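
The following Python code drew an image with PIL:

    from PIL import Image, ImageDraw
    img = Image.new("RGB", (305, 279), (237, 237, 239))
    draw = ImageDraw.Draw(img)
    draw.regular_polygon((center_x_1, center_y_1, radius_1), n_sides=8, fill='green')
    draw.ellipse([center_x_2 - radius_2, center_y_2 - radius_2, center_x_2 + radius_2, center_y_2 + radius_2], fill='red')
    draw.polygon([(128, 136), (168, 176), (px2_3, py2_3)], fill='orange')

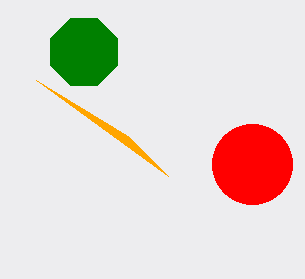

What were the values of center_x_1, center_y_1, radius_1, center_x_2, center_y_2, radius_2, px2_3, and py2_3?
center_x_1 = 84
center_y_1 = 52
radius_1 = 36
center_x_2 = 252
center_y_2 = 164
radius_2 = 40
px2_3 = 36
py2_3 = 80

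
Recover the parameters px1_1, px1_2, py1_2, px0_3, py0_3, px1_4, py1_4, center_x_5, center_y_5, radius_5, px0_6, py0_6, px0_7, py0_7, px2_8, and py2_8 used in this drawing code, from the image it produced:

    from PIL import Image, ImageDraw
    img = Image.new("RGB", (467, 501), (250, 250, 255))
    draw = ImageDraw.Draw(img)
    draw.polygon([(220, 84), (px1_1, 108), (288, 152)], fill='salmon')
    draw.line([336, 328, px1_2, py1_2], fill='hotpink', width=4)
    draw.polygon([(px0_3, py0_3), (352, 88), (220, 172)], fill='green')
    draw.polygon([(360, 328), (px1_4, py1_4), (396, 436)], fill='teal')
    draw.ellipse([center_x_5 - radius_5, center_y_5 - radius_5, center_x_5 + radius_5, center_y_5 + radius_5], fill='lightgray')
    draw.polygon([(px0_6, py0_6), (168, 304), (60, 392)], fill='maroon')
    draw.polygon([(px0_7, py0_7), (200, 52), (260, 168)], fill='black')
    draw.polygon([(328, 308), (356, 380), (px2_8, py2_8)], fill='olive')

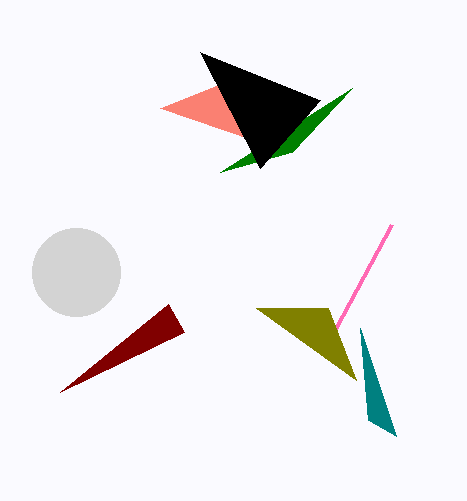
px1_1 = 160
px1_2 = 392
py1_2 = 224
px0_3 = 292
py0_3 = 152
px1_4 = 368
py1_4 = 420
center_x_5 = 76
center_y_5 = 272
radius_5 = 44
px0_6 = 184
py0_6 = 332
px0_7 = 320
py0_7 = 100
px2_8 = 256
py2_8 = 308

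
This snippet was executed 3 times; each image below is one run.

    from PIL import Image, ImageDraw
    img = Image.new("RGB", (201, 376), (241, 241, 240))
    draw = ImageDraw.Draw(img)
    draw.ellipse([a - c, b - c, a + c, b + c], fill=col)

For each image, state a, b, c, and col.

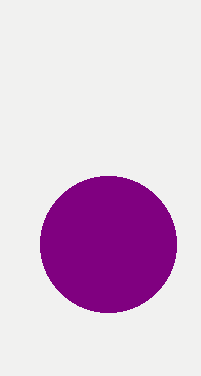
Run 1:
a = 108
b = 244
c = 68
col = 'purple'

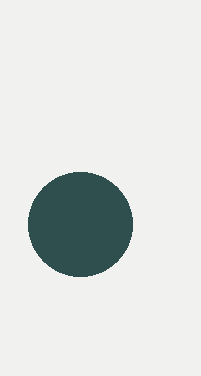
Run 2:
a = 80; b = 224; c = 52; col = 'darkslategray'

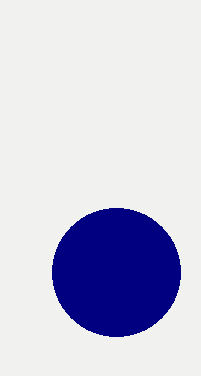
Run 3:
a = 116, b = 272, c = 64, col = 'navy'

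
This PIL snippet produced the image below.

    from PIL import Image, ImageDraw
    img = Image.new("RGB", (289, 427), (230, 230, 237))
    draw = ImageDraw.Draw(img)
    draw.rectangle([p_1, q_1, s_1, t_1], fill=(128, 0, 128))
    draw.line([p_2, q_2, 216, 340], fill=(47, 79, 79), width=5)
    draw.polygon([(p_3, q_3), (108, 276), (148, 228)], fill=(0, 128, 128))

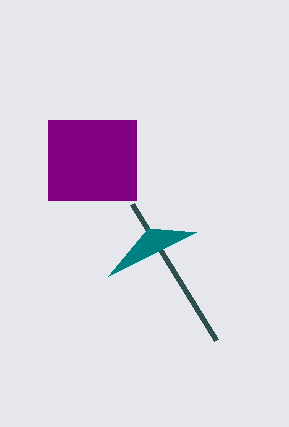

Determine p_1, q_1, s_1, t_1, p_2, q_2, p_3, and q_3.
p_1 = 48; q_1 = 120; s_1 = 136; t_1 = 200; p_2 = 132; q_2 = 204; p_3 = 196; q_3 = 232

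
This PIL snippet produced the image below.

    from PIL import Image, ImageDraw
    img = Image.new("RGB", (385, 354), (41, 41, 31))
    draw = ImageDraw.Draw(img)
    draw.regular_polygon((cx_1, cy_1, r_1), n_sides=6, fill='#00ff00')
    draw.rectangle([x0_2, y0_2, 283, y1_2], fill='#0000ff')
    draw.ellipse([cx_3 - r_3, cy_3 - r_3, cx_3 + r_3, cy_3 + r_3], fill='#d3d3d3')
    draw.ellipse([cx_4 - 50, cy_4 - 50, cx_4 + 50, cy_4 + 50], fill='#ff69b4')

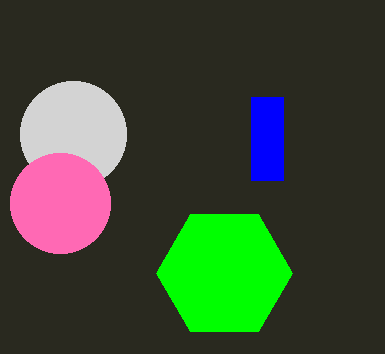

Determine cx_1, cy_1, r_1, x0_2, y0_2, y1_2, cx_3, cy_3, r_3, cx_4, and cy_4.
cx_1 = 224, cy_1 = 273, r_1 = 68, x0_2 = 251, y0_2 = 97, y1_2 = 180, cx_3 = 73, cy_3 = 134, r_3 = 53, cx_4 = 60, cy_4 = 203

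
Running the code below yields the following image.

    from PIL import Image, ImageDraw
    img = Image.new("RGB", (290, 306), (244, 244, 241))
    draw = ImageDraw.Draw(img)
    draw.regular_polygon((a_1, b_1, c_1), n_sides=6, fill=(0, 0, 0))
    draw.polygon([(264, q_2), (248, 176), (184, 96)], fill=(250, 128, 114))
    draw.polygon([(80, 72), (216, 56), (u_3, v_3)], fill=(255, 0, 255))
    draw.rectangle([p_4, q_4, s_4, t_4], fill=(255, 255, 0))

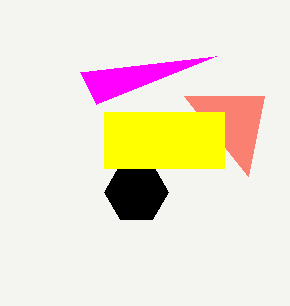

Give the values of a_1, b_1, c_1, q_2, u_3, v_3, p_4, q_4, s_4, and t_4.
a_1 = 136; b_1 = 192; c_1 = 32; q_2 = 96; u_3 = 96; v_3 = 104; p_4 = 104; q_4 = 112; s_4 = 224; t_4 = 168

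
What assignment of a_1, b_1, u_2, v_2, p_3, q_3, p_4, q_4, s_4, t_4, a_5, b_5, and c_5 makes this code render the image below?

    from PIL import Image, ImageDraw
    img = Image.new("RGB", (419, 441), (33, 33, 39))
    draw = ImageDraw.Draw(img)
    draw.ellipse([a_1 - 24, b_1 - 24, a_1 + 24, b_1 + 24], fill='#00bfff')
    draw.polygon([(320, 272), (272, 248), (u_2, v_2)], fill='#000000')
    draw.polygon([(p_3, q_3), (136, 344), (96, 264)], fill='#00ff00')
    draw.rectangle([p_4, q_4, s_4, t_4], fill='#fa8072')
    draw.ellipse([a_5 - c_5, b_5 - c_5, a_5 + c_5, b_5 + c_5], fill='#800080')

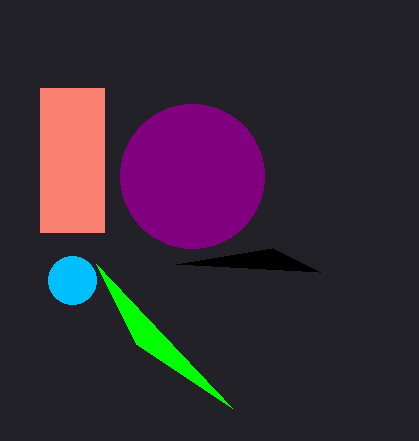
a_1 = 72; b_1 = 280; u_2 = 176; v_2 = 264; p_3 = 232; q_3 = 408; p_4 = 40; q_4 = 88; s_4 = 104; t_4 = 232; a_5 = 192; b_5 = 176; c_5 = 72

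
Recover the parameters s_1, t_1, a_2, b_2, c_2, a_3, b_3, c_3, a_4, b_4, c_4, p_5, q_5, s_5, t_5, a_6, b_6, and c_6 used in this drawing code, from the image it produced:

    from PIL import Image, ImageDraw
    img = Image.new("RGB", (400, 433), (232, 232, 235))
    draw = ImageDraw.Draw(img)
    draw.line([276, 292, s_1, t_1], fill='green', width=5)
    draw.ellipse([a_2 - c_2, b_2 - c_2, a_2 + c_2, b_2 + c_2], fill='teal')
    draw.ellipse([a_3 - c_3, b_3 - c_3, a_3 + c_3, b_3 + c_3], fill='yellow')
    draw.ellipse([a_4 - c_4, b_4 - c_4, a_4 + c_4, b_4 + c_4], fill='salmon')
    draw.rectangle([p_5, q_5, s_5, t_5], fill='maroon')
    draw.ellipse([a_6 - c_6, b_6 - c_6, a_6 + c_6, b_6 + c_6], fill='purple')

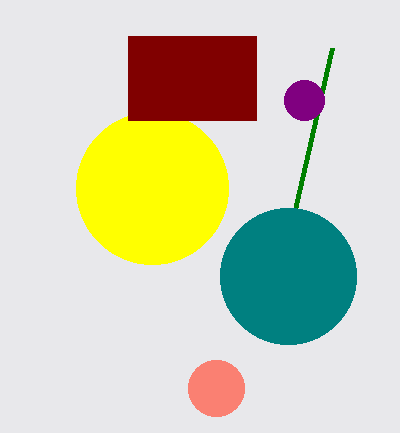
s_1 = 332, t_1 = 48, a_2 = 288, b_2 = 276, c_2 = 68, a_3 = 152, b_3 = 188, c_3 = 76, a_4 = 216, b_4 = 388, c_4 = 28, p_5 = 128, q_5 = 36, s_5 = 256, t_5 = 120, a_6 = 304, b_6 = 100, c_6 = 20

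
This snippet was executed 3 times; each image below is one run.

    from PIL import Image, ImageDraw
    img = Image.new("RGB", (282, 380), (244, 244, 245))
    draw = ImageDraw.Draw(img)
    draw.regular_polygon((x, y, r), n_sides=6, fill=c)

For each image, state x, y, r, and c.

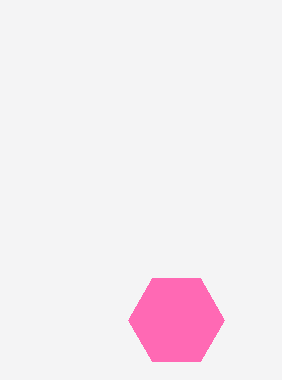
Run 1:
x = 176, y = 320, r = 48, c = 'hotpink'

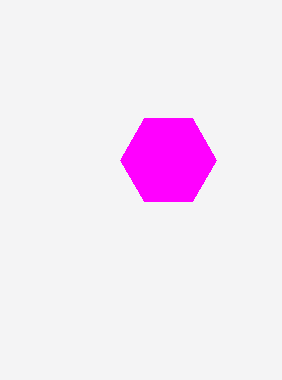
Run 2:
x = 168, y = 160, r = 48, c = 'magenta'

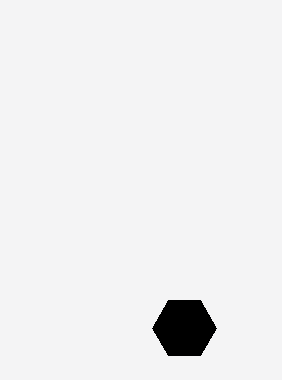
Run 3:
x = 184, y = 328, r = 32, c = 'black'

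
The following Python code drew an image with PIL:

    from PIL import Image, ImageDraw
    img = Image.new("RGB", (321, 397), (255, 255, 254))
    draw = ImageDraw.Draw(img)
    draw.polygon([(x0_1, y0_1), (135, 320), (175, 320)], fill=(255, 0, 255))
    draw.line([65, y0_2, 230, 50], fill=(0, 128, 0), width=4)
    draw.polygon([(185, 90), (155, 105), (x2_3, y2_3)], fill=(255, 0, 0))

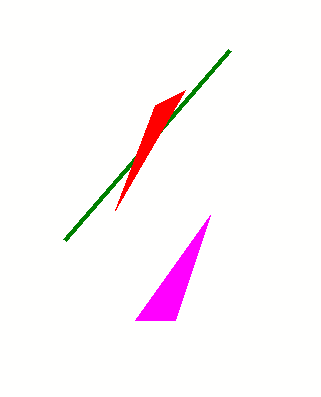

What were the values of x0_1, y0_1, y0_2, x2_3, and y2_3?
x0_1 = 210; y0_1 = 215; y0_2 = 240; x2_3 = 115; y2_3 = 210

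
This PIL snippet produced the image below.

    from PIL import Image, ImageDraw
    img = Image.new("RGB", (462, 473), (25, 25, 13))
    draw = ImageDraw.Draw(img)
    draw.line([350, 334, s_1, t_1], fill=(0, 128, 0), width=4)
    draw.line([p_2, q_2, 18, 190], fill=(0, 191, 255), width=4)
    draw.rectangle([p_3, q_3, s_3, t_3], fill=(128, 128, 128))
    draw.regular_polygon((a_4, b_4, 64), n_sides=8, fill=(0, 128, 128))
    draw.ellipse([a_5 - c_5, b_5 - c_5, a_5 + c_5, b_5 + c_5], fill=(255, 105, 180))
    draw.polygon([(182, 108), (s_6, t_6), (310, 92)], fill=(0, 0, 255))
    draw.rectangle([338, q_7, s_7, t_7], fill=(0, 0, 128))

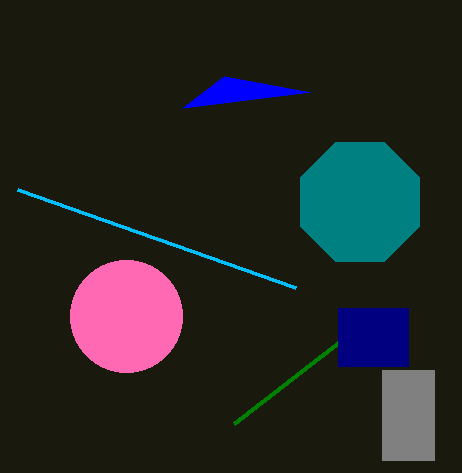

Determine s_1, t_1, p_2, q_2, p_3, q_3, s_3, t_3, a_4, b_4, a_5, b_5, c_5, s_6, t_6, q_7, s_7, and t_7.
s_1 = 234
t_1 = 424
p_2 = 296
q_2 = 288
p_3 = 382
q_3 = 370
s_3 = 434
t_3 = 460
a_4 = 360
b_4 = 202
a_5 = 126
b_5 = 316
c_5 = 56
s_6 = 224
t_6 = 76
q_7 = 308
s_7 = 408
t_7 = 366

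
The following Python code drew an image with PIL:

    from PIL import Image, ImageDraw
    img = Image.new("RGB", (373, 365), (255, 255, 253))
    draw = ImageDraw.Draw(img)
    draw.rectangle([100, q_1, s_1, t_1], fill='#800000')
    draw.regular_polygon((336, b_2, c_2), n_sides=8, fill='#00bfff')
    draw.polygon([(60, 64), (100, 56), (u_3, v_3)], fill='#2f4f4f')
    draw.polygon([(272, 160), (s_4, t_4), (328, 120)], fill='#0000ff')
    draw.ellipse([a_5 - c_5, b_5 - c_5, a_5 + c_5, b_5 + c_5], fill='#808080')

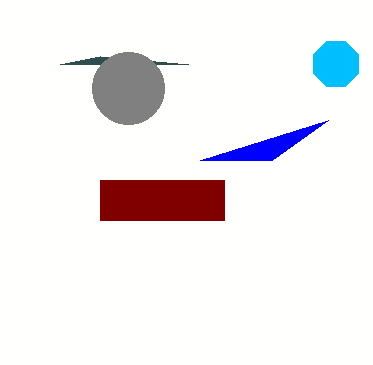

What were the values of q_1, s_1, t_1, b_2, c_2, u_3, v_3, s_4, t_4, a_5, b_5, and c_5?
q_1 = 180
s_1 = 224
t_1 = 220
b_2 = 64
c_2 = 24
u_3 = 188
v_3 = 64
s_4 = 200
t_4 = 160
a_5 = 128
b_5 = 88
c_5 = 36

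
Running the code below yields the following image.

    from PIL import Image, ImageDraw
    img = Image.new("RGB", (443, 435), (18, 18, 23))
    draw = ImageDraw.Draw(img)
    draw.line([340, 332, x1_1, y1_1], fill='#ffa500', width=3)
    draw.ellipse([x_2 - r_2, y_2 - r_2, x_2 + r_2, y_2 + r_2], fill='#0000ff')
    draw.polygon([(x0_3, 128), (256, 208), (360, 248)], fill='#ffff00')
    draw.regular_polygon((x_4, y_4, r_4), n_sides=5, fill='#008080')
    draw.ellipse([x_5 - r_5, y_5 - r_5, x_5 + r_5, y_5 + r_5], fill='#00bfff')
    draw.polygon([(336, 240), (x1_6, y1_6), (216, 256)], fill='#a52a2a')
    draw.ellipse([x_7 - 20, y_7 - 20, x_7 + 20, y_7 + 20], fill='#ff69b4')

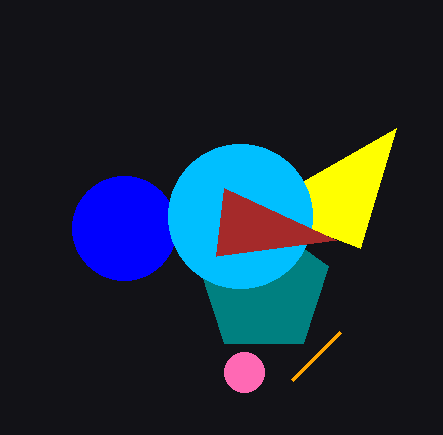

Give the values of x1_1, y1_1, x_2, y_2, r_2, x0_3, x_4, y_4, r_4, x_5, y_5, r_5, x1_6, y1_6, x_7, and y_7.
x1_1 = 292; y1_1 = 380; x_2 = 124; y_2 = 228; r_2 = 52; x0_3 = 396; x_4 = 264; y_4 = 288; r_4 = 68; x_5 = 240; y_5 = 216; r_5 = 72; x1_6 = 224; y1_6 = 188; x_7 = 244; y_7 = 372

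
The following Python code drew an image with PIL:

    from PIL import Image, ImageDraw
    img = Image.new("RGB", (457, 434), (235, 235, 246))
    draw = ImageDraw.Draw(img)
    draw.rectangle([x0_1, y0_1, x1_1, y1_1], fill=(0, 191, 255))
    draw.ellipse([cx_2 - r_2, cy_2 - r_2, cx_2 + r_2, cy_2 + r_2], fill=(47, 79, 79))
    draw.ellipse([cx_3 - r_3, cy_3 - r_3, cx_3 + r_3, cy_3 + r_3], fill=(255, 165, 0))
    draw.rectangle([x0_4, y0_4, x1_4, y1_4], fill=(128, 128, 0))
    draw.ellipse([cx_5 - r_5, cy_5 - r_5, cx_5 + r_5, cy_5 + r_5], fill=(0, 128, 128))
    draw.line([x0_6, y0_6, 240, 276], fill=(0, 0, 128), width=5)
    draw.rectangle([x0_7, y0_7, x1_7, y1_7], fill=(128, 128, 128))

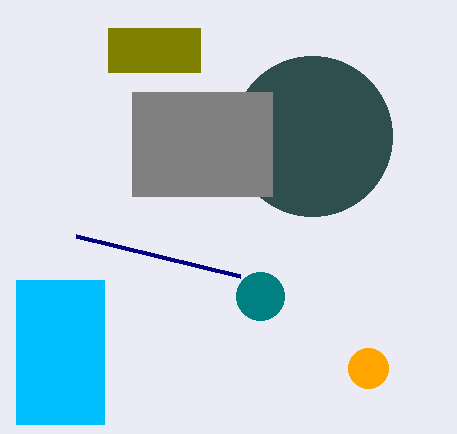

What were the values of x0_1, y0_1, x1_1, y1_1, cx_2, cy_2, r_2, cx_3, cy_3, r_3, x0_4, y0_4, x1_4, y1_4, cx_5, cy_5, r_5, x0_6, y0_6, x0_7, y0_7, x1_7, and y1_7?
x0_1 = 16
y0_1 = 280
x1_1 = 104
y1_1 = 424
cx_2 = 312
cy_2 = 136
r_2 = 80
cx_3 = 368
cy_3 = 368
r_3 = 20
x0_4 = 108
y0_4 = 28
x1_4 = 200
y1_4 = 72
cx_5 = 260
cy_5 = 296
r_5 = 24
x0_6 = 76
y0_6 = 236
x0_7 = 132
y0_7 = 92
x1_7 = 272
y1_7 = 196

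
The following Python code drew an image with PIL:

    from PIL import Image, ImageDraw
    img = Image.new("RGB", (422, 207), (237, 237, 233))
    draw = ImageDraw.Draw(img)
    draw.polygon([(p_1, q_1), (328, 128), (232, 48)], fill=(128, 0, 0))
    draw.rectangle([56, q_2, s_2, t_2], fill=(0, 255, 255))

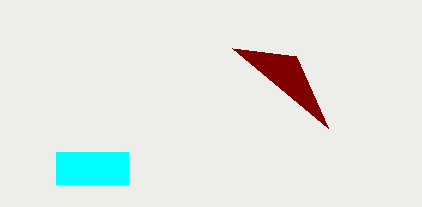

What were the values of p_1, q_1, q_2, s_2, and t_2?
p_1 = 296
q_1 = 56
q_2 = 152
s_2 = 128
t_2 = 184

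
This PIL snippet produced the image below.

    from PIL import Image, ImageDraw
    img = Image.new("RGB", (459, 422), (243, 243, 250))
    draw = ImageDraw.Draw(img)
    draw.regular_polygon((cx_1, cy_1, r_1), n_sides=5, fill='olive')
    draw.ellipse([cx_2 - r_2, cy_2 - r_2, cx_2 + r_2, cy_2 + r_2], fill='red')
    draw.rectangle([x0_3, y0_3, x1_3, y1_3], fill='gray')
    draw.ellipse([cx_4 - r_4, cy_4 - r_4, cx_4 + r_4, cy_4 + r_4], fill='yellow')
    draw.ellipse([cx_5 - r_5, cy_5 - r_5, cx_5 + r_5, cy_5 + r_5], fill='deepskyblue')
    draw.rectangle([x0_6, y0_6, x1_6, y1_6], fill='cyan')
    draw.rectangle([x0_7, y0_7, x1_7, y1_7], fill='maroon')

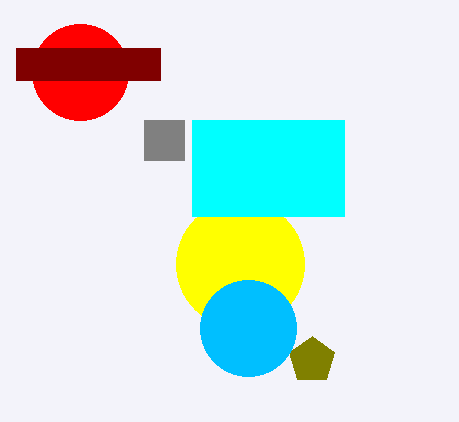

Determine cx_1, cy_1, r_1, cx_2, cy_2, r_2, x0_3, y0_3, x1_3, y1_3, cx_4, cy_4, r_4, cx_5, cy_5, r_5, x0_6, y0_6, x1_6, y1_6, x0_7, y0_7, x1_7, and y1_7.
cx_1 = 312, cy_1 = 360, r_1 = 24, cx_2 = 80, cy_2 = 72, r_2 = 48, x0_3 = 144, y0_3 = 120, x1_3 = 184, y1_3 = 160, cx_4 = 240, cy_4 = 264, r_4 = 64, cx_5 = 248, cy_5 = 328, r_5 = 48, x0_6 = 192, y0_6 = 120, x1_6 = 344, y1_6 = 216, x0_7 = 16, y0_7 = 48, x1_7 = 160, y1_7 = 80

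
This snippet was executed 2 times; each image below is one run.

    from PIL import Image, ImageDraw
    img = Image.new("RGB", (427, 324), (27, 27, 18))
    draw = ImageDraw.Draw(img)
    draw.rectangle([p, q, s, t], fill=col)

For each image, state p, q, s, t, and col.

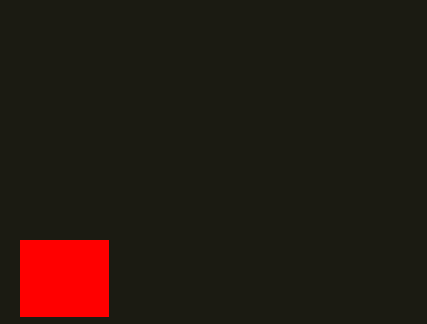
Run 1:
p = 20
q = 240
s = 108
t = 316
col = 'red'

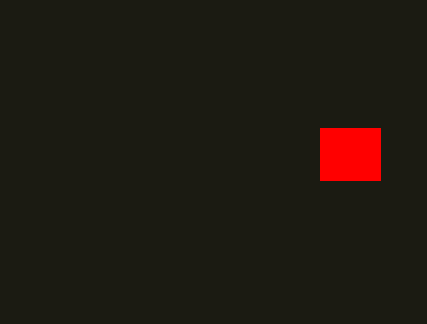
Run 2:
p = 320
q = 128
s = 380
t = 180
col = 'red'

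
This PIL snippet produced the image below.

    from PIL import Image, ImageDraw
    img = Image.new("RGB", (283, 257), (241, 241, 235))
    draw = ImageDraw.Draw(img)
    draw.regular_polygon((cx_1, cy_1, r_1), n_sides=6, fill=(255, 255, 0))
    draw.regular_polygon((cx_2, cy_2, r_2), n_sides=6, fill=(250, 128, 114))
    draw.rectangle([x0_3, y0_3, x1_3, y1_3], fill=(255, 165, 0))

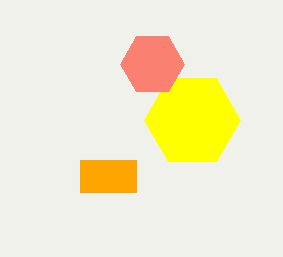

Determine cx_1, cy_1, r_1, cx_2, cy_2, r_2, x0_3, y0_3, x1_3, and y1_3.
cx_1 = 192; cy_1 = 120; r_1 = 48; cx_2 = 152; cy_2 = 64; r_2 = 32; x0_3 = 80; y0_3 = 160; x1_3 = 136; y1_3 = 192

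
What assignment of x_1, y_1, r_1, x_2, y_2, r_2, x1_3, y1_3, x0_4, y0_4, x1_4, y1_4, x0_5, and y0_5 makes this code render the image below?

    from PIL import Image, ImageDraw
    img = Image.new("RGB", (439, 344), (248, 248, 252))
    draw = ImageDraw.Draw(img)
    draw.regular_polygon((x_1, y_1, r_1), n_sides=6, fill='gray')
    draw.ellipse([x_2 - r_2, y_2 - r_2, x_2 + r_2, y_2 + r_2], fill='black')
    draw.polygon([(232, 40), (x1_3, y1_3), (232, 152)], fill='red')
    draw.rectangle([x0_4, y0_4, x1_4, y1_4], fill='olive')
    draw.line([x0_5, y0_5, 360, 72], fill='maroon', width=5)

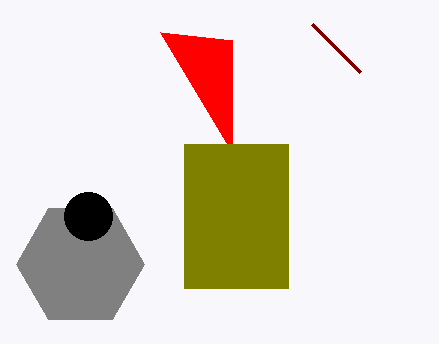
x_1 = 80; y_1 = 264; r_1 = 64; x_2 = 88; y_2 = 216; r_2 = 24; x1_3 = 160; y1_3 = 32; x0_4 = 184; y0_4 = 144; x1_4 = 288; y1_4 = 288; x0_5 = 312; y0_5 = 24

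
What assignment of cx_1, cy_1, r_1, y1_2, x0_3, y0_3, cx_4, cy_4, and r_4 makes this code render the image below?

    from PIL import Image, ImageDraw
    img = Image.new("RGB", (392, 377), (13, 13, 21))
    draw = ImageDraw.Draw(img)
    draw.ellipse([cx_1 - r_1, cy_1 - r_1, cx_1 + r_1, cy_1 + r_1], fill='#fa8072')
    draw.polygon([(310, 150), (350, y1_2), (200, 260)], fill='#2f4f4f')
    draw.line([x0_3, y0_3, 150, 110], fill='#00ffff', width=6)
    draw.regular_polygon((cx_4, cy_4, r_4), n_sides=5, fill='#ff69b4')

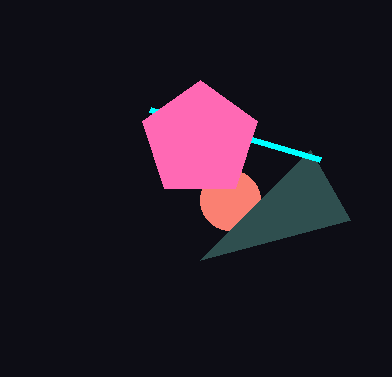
cx_1 = 230; cy_1 = 200; r_1 = 30; y1_2 = 220; x0_3 = 320; y0_3 = 160; cx_4 = 200; cy_4 = 140; r_4 = 60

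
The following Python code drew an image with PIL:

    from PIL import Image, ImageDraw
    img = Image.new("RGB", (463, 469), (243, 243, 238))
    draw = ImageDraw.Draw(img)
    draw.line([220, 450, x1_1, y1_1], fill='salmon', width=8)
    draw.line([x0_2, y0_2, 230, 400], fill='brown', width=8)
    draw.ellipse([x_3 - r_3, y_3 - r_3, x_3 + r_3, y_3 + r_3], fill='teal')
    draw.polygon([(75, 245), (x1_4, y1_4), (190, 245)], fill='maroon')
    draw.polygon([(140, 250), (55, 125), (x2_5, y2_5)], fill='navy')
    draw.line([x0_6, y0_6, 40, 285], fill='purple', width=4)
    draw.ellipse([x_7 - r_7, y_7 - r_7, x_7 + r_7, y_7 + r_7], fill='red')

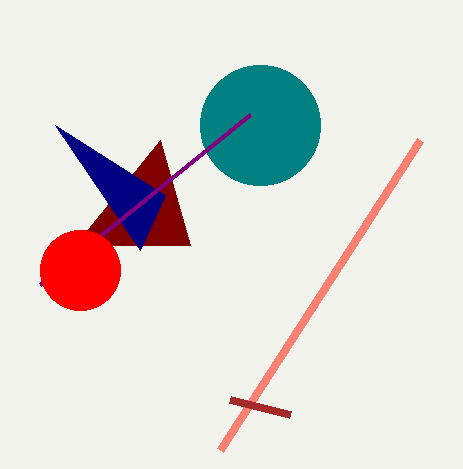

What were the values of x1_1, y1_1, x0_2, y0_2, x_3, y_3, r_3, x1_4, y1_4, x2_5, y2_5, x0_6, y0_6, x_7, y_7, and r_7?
x1_1 = 420
y1_1 = 140
x0_2 = 290
y0_2 = 415
x_3 = 260
y_3 = 125
r_3 = 60
x1_4 = 160
y1_4 = 140
x2_5 = 165
y2_5 = 195
x0_6 = 250
y0_6 = 115
x_7 = 80
y_7 = 270
r_7 = 40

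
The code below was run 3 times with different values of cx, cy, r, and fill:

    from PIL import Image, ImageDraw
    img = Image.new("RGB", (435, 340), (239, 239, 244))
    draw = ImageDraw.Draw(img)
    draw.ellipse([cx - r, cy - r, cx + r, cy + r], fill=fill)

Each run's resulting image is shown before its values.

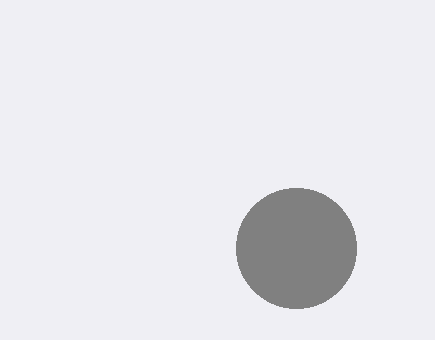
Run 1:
cx = 296; cy = 248; r = 60; fill = 'gray'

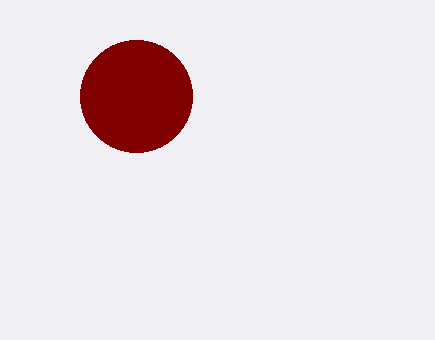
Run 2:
cx = 136, cy = 96, r = 56, fill = 'maroon'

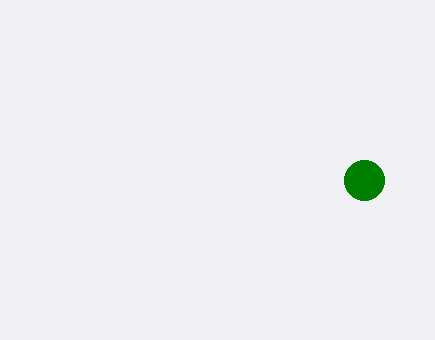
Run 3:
cx = 364, cy = 180, r = 20, fill = 'green'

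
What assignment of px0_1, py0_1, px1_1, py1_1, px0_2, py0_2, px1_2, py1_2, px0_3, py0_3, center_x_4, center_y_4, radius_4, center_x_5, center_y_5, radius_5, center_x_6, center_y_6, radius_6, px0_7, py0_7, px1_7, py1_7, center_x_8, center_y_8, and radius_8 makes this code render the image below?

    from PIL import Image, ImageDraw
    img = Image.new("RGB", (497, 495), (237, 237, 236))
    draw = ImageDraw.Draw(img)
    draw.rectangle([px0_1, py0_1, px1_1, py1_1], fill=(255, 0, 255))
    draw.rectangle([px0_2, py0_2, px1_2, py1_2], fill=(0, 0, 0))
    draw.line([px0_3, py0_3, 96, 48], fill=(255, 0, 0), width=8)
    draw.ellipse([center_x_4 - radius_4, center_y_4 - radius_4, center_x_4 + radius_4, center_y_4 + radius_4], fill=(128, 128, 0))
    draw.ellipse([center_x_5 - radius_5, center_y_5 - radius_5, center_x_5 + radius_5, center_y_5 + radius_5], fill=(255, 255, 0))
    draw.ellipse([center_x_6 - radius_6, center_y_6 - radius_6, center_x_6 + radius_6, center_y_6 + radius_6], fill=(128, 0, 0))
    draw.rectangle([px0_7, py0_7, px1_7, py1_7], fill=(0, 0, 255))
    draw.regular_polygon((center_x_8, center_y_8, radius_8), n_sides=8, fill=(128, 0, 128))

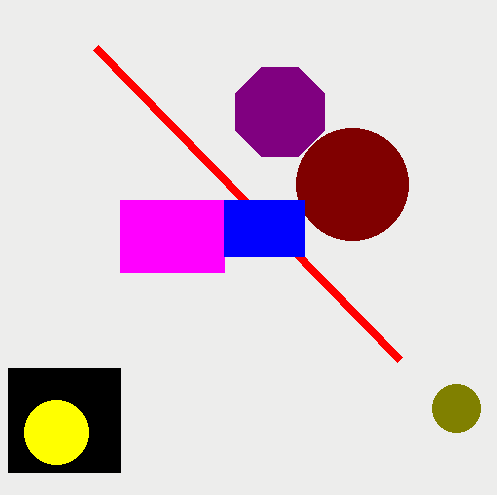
px0_1 = 120
py0_1 = 200
px1_1 = 224
py1_1 = 272
px0_2 = 8
py0_2 = 368
px1_2 = 120
py1_2 = 472
px0_3 = 400
py0_3 = 360
center_x_4 = 456
center_y_4 = 408
radius_4 = 24
center_x_5 = 56
center_y_5 = 432
radius_5 = 32
center_x_6 = 352
center_y_6 = 184
radius_6 = 56
px0_7 = 224
py0_7 = 200
px1_7 = 304
py1_7 = 256
center_x_8 = 280
center_y_8 = 112
radius_8 = 48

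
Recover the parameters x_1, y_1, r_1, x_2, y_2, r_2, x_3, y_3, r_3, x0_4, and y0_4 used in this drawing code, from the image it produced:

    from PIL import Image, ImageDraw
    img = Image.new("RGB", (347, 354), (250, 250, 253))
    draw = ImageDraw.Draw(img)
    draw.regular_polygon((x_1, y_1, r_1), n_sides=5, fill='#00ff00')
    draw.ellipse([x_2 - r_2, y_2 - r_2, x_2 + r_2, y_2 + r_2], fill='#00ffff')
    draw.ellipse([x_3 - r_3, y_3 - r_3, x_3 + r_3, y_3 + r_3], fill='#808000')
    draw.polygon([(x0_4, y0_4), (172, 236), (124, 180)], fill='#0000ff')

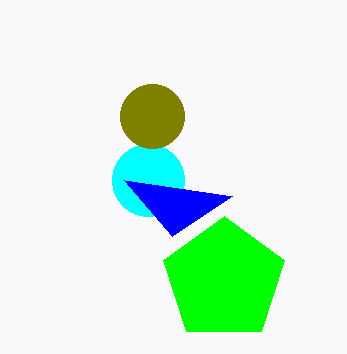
x_1 = 224; y_1 = 280; r_1 = 64; x_2 = 148; y_2 = 180; r_2 = 36; x_3 = 152; y_3 = 116; r_3 = 32; x0_4 = 232; y0_4 = 196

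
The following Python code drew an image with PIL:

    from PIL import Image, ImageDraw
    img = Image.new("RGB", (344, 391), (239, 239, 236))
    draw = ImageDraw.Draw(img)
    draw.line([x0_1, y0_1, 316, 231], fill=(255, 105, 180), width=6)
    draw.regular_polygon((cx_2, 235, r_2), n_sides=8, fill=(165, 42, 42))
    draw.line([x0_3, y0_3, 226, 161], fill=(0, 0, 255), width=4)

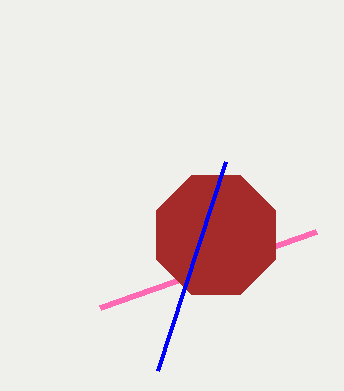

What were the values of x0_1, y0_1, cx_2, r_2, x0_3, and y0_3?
x0_1 = 100, y0_1 = 307, cx_2 = 216, r_2 = 64, x0_3 = 158, y0_3 = 370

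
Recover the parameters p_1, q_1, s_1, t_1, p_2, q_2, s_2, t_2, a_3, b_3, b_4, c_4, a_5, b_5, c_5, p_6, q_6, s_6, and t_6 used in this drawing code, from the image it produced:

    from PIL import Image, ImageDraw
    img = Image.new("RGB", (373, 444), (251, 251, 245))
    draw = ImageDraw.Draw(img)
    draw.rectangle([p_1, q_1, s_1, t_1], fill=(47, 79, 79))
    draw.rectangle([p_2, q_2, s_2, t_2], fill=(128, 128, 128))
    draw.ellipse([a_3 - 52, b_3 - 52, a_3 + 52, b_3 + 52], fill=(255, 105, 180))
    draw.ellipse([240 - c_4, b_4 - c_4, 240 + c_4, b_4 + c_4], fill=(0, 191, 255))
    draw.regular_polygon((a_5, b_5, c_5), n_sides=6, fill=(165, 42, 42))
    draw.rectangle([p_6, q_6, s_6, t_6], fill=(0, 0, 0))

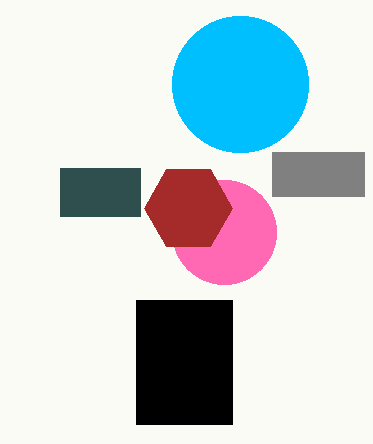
p_1 = 60, q_1 = 168, s_1 = 140, t_1 = 216, p_2 = 272, q_2 = 152, s_2 = 364, t_2 = 196, a_3 = 224, b_3 = 232, b_4 = 84, c_4 = 68, a_5 = 188, b_5 = 208, c_5 = 44, p_6 = 136, q_6 = 300, s_6 = 232, t_6 = 424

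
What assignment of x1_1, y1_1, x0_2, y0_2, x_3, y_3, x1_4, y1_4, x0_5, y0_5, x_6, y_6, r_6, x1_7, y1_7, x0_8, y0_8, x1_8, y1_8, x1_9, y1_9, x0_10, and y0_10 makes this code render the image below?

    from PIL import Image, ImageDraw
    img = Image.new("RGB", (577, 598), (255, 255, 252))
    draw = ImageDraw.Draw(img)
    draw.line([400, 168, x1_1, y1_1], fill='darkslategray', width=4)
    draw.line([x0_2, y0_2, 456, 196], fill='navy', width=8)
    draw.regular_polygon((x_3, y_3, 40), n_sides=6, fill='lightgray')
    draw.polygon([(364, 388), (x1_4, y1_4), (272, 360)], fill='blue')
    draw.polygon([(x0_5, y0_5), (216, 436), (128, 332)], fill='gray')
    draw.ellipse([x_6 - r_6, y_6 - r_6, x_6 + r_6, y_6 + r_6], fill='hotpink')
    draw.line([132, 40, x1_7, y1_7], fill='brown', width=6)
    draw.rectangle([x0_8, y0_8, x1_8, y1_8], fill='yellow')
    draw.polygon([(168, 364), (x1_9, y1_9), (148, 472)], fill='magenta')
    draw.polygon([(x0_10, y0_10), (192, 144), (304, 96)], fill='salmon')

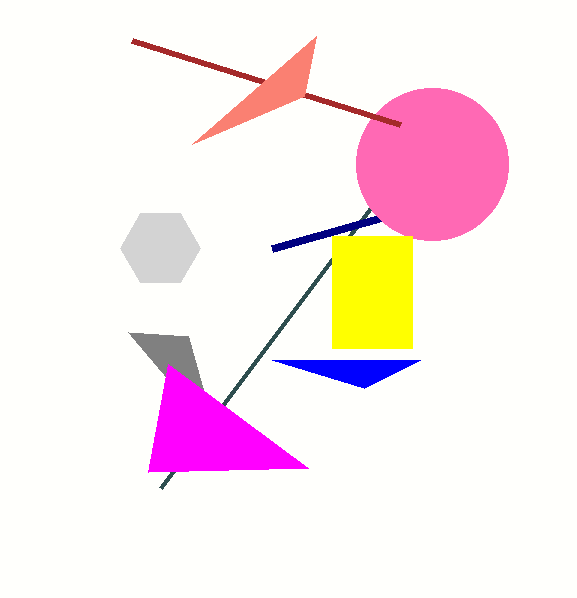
x1_1 = 160, y1_1 = 488, x0_2 = 272, y0_2 = 248, x_3 = 160, y_3 = 248, x1_4 = 420, y1_4 = 360, x0_5 = 188, y0_5 = 336, x_6 = 432, y_6 = 164, r_6 = 76, x1_7 = 400, y1_7 = 124, x0_8 = 332, y0_8 = 236, x1_8 = 412, y1_8 = 348, x1_9 = 308, y1_9 = 468, x0_10 = 316, y0_10 = 36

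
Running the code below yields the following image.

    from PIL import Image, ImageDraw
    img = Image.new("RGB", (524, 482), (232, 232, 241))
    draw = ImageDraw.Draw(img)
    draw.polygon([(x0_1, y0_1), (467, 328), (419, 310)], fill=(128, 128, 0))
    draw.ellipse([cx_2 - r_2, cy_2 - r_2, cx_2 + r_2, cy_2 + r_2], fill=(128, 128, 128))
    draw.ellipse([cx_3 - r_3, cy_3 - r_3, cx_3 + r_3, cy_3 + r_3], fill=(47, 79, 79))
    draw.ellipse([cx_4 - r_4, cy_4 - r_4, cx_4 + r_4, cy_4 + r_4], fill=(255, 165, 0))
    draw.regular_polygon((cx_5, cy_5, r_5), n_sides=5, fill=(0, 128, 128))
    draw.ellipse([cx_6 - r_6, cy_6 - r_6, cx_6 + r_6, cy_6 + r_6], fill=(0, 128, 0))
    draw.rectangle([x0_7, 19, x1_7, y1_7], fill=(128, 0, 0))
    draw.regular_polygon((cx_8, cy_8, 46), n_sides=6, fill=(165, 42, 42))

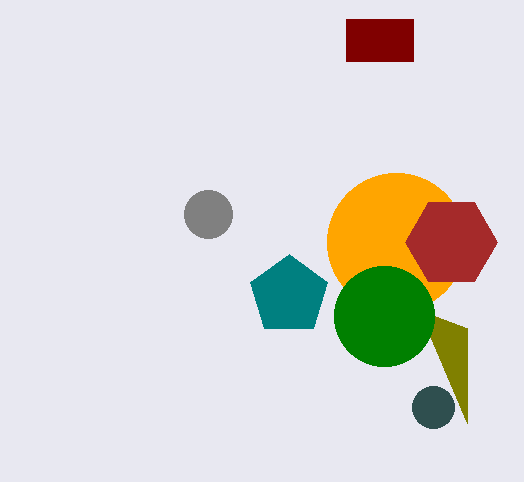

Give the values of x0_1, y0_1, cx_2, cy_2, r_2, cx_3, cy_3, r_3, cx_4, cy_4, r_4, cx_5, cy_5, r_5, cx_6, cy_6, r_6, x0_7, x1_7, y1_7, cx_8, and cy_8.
x0_1 = 467; y0_1 = 423; cx_2 = 208; cy_2 = 214; r_2 = 24; cx_3 = 433; cy_3 = 407; r_3 = 21; cx_4 = 396; cy_4 = 242; r_4 = 69; cx_5 = 289; cy_5 = 295; r_5 = 41; cx_6 = 384; cy_6 = 316; r_6 = 50; x0_7 = 346; x1_7 = 413; y1_7 = 61; cx_8 = 451; cy_8 = 242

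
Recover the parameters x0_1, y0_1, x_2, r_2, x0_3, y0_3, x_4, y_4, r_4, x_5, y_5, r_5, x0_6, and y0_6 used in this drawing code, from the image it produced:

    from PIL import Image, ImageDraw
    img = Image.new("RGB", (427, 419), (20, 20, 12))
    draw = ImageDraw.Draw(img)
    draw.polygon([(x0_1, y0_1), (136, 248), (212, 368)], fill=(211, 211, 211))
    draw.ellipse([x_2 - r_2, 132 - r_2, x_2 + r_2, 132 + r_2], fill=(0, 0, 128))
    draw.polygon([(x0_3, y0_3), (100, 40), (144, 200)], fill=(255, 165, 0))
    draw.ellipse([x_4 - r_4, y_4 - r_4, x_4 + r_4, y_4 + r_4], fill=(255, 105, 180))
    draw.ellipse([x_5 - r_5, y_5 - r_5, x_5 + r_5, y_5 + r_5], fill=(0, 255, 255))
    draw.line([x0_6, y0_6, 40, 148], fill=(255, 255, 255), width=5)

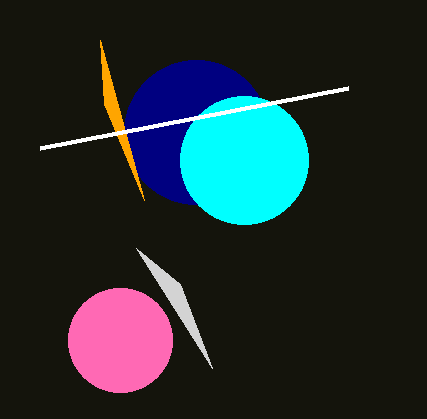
x0_1 = 180, y0_1 = 284, x_2 = 196, r_2 = 72, x0_3 = 104, y0_3 = 104, x_4 = 120, y_4 = 340, r_4 = 52, x_5 = 244, y_5 = 160, r_5 = 64, x0_6 = 348, y0_6 = 88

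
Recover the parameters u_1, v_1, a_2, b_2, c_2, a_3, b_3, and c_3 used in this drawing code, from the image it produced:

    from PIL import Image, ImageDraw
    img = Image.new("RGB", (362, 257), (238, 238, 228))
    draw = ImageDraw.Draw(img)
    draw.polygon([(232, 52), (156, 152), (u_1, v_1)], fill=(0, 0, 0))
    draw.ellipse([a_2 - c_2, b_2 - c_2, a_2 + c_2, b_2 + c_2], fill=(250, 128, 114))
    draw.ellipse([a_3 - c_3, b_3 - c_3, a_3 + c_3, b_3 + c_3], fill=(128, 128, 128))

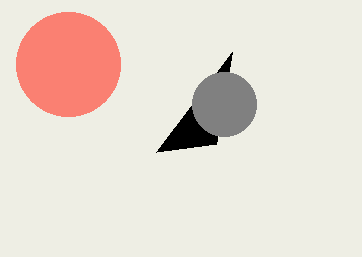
u_1 = 216
v_1 = 144
a_2 = 68
b_2 = 64
c_2 = 52
a_3 = 224
b_3 = 104
c_3 = 32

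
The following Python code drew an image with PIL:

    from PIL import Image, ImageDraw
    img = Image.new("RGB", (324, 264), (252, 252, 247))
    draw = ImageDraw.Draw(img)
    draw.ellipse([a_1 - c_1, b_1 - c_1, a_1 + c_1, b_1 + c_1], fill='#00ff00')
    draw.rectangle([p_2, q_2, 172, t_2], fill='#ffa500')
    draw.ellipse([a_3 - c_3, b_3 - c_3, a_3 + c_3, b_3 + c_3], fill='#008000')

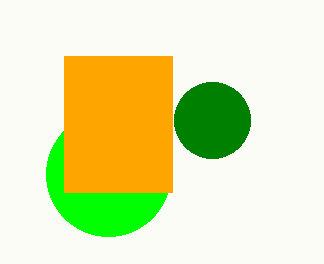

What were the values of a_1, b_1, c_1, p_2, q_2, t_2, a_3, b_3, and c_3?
a_1 = 108, b_1 = 174, c_1 = 62, p_2 = 64, q_2 = 56, t_2 = 192, a_3 = 212, b_3 = 120, c_3 = 38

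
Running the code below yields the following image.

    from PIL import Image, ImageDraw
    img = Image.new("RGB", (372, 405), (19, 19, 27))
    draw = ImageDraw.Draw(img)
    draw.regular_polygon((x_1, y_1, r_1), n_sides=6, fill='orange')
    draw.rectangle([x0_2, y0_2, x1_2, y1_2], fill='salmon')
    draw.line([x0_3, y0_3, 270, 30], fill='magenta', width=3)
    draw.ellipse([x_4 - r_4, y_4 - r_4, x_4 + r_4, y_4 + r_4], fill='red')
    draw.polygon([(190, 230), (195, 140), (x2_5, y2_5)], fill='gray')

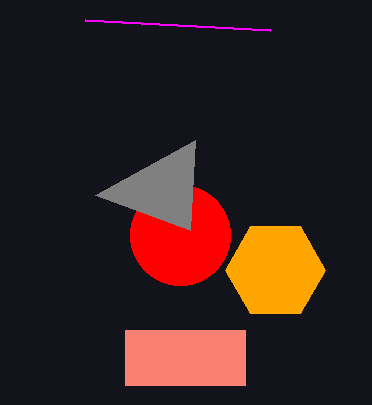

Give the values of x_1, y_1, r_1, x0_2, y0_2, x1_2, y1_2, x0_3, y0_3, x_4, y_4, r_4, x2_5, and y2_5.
x_1 = 275
y_1 = 270
r_1 = 50
x0_2 = 125
y0_2 = 330
x1_2 = 245
y1_2 = 385
x0_3 = 85
y0_3 = 20
x_4 = 180
y_4 = 235
r_4 = 50
x2_5 = 95
y2_5 = 195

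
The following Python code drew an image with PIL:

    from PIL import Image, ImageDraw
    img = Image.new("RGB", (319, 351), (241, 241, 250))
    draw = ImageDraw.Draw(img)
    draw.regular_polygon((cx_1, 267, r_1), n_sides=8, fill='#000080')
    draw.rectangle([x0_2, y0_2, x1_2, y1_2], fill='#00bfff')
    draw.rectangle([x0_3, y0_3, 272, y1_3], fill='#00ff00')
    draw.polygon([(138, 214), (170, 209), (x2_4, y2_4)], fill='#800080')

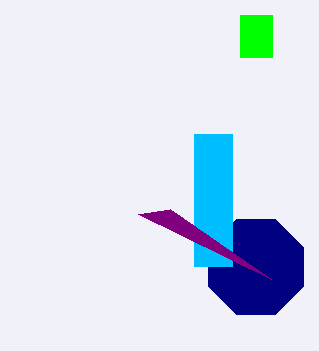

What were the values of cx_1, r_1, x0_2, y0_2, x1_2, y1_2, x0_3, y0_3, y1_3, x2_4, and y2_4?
cx_1 = 256; r_1 = 51; x0_2 = 194; y0_2 = 134; x1_2 = 232; y1_2 = 266; x0_3 = 240; y0_3 = 15; y1_3 = 57; x2_4 = 271; y2_4 = 279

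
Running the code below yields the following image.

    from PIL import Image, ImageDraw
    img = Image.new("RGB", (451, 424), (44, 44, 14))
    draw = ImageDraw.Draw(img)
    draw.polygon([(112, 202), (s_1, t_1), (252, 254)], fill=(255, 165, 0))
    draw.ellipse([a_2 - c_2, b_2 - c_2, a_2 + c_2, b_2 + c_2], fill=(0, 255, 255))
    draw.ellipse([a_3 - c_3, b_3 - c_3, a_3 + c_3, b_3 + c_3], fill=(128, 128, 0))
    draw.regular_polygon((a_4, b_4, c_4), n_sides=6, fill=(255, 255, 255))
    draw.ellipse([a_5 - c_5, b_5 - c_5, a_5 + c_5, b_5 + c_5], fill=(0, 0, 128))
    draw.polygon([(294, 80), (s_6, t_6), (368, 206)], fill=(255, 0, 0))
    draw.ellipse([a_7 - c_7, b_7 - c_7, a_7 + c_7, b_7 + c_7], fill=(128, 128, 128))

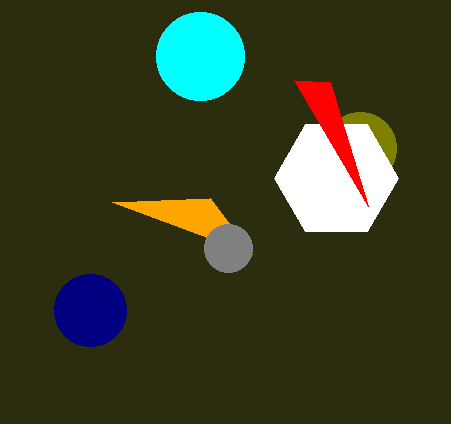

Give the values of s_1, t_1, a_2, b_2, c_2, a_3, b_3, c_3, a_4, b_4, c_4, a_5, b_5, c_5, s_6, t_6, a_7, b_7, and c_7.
s_1 = 210; t_1 = 198; a_2 = 200; b_2 = 56; c_2 = 44; a_3 = 360; b_3 = 148; c_3 = 36; a_4 = 336; b_4 = 178; c_4 = 62; a_5 = 90; b_5 = 310; c_5 = 36; s_6 = 330; t_6 = 82; a_7 = 228; b_7 = 248; c_7 = 24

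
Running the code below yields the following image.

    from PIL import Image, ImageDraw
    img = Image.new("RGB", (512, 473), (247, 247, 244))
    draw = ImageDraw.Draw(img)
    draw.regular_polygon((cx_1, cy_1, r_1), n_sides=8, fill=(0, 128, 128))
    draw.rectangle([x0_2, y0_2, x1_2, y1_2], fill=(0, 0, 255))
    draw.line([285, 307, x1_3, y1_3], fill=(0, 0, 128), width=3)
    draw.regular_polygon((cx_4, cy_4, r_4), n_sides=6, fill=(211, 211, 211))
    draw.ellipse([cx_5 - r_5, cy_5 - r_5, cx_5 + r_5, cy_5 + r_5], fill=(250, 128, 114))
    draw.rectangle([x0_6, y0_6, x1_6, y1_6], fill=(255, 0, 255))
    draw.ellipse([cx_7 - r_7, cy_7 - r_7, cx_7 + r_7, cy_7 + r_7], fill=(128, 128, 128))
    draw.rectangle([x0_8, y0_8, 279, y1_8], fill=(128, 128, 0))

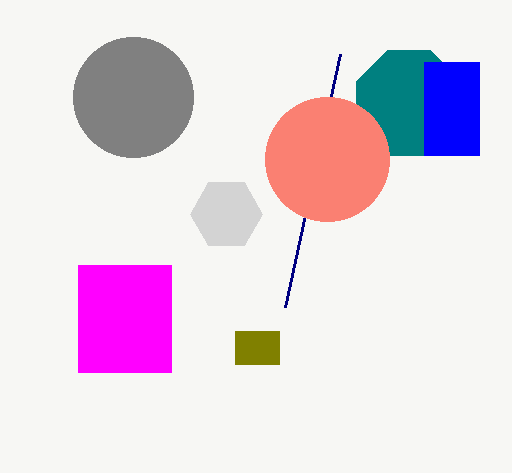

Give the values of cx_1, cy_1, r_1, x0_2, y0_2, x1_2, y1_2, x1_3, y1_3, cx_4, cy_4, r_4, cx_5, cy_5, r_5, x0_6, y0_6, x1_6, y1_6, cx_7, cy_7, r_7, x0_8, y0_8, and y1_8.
cx_1 = 409; cy_1 = 103; r_1 = 57; x0_2 = 424; y0_2 = 62; x1_2 = 479; y1_2 = 155; x1_3 = 340; y1_3 = 54; cx_4 = 226; cy_4 = 214; r_4 = 36; cx_5 = 327; cy_5 = 159; r_5 = 62; x0_6 = 78; y0_6 = 265; x1_6 = 171; y1_6 = 372; cx_7 = 133; cy_7 = 97; r_7 = 60; x0_8 = 235; y0_8 = 331; y1_8 = 364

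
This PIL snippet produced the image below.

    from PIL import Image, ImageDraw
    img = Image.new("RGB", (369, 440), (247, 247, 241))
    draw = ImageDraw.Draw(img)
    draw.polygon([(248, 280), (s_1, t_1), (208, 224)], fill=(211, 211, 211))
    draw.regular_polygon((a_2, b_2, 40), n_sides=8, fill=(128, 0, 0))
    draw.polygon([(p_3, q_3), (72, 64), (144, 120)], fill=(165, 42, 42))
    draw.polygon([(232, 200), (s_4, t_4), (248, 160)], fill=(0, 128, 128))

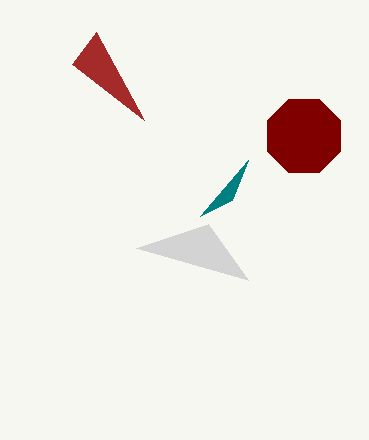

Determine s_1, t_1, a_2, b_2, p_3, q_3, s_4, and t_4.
s_1 = 136; t_1 = 248; a_2 = 304; b_2 = 136; p_3 = 96; q_3 = 32; s_4 = 200; t_4 = 216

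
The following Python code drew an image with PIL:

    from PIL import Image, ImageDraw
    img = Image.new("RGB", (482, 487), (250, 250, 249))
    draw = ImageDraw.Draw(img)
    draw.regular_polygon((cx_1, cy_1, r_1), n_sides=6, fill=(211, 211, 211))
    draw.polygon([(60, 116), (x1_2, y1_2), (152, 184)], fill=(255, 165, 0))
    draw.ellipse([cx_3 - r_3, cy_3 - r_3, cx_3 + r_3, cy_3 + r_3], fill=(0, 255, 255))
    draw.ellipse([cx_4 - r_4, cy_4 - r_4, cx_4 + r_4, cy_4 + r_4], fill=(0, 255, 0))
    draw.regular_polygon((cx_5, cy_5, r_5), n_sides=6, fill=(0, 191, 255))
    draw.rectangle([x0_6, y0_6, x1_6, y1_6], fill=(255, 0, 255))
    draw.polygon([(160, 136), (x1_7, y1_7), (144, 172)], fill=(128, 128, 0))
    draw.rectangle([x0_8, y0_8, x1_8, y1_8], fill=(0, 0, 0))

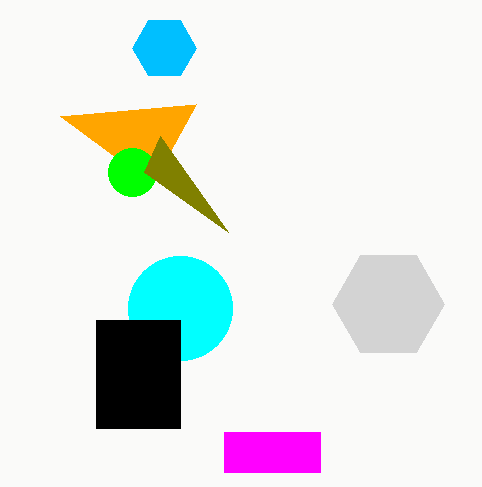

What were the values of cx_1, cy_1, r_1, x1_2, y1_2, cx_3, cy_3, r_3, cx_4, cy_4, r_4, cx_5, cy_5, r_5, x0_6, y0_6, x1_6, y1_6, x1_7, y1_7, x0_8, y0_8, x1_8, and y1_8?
cx_1 = 388; cy_1 = 304; r_1 = 56; x1_2 = 196; y1_2 = 104; cx_3 = 180; cy_3 = 308; r_3 = 52; cx_4 = 132; cy_4 = 172; r_4 = 24; cx_5 = 164; cy_5 = 48; r_5 = 32; x0_6 = 224; y0_6 = 432; x1_6 = 320; y1_6 = 472; x1_7 = 228; y1_7 = 232; x0_8 = 96; y0_8 = 320; x1_8 = 180; y1_8 = 428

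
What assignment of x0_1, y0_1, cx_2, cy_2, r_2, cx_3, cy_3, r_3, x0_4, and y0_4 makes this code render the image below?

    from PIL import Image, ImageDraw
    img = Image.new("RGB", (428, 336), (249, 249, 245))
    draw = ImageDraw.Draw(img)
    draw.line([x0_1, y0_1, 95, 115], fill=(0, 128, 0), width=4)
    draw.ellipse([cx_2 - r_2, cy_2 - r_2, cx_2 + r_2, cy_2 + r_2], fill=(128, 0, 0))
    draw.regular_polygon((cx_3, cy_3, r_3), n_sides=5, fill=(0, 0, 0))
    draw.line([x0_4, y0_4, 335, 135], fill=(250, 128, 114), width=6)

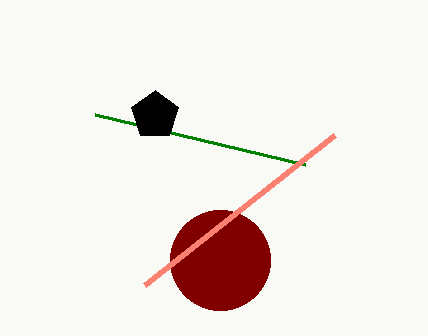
x0_1 = 305
y0_1 = 165
cx_2 = 220
cy_2 = 260
r_2 = 50
cx_3 = 155
cy_3 = 115
r_3 = 25
x0_4 = 145
y0_4 = 285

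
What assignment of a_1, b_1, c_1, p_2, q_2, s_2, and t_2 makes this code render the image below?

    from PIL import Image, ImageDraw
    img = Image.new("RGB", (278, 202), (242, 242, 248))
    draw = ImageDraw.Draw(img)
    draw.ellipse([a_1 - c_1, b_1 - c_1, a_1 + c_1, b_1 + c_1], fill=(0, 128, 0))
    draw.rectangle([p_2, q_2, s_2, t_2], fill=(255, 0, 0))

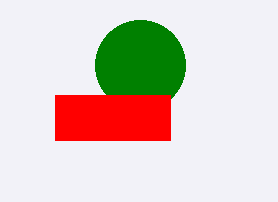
a_1 = 140, b_1 = 65, c_1 = 45, p_2 = 55, q_2 = 95, s_2 = 170, t_2 = 140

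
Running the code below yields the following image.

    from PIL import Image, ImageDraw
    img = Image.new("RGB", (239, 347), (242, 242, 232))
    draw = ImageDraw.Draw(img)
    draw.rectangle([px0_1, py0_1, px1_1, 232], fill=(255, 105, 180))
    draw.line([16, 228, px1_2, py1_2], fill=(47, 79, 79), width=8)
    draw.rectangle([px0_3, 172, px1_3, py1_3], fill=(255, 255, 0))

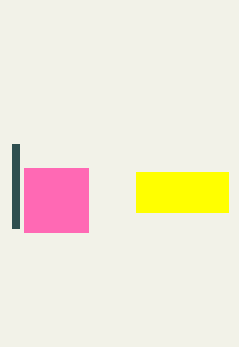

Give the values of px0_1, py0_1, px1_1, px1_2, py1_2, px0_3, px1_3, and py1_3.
px0_1 = 24; py0_1 = 168; px1_1 = 88; px1_2 = 16; py1_2 = 144; px0_3 = 136; px1_3 = 228; py1_3 = 212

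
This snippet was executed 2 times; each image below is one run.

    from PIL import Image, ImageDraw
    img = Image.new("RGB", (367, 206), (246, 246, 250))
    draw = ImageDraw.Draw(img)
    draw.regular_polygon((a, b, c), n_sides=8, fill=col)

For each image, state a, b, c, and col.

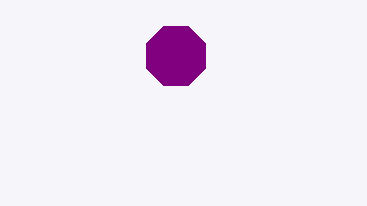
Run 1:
a = 176, b = 56, c = 32, col = 'purple'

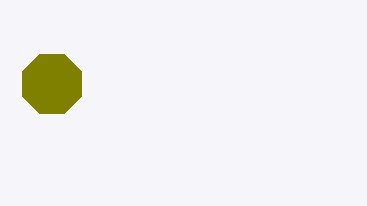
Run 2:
a = 52, b = 84, c = 32, col = 'olive'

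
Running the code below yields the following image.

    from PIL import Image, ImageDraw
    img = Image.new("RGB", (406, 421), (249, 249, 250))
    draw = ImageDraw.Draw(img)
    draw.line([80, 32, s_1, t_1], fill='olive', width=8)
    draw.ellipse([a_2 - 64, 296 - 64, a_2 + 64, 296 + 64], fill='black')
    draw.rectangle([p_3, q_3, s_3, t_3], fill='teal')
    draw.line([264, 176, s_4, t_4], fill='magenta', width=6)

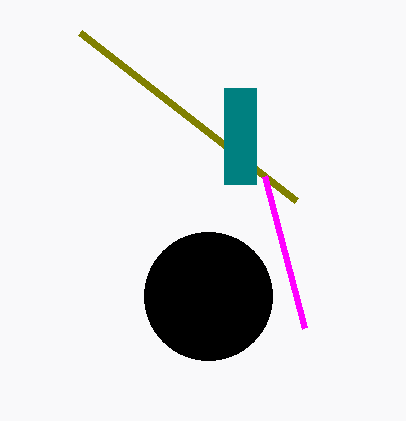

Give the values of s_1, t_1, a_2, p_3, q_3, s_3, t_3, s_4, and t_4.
s_1 = 296
t_1 = 200
a_2 = 208
p_3 = 224
q_3 = 88
s_3 = 256
t_3 = 184
s_4 = 304
t_4 = 328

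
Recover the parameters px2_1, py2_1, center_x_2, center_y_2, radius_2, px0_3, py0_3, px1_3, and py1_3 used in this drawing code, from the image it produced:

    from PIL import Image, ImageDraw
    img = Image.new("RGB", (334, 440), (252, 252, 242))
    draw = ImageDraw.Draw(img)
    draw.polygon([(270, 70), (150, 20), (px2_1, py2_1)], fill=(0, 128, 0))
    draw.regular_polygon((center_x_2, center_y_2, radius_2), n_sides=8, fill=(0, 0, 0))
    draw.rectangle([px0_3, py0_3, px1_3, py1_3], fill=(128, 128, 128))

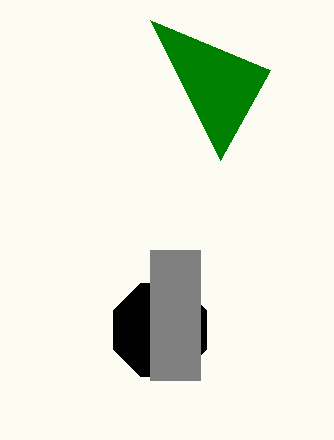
px2_1 = 220; py2_1 = 160; center_x_2 = 160; center_y_2 = 330; radius_2 = 50; px0_3 = 150; py0_3 = 250; px1_3 = 200; py1_3 = 380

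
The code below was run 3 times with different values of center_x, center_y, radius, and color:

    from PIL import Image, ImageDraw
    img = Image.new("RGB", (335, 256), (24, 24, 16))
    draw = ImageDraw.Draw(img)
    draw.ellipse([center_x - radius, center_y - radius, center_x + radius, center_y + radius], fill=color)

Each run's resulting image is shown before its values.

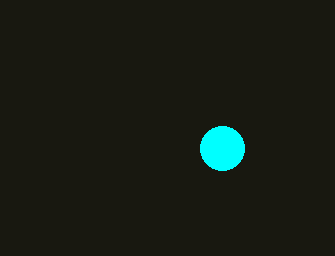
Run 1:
center_x = 222; center_y = 148; radius = 22; color = 'cyan'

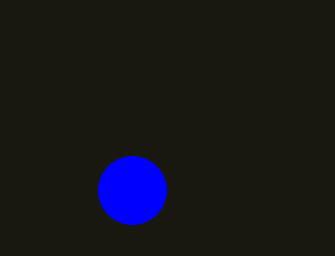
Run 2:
center_x = 132
center_y = 190
radius = 34
color = 'blue'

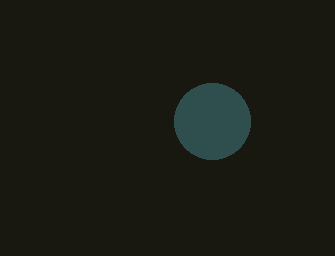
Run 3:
center_x = 212
center_y = 121
radius = 38
color = 'darkslategray'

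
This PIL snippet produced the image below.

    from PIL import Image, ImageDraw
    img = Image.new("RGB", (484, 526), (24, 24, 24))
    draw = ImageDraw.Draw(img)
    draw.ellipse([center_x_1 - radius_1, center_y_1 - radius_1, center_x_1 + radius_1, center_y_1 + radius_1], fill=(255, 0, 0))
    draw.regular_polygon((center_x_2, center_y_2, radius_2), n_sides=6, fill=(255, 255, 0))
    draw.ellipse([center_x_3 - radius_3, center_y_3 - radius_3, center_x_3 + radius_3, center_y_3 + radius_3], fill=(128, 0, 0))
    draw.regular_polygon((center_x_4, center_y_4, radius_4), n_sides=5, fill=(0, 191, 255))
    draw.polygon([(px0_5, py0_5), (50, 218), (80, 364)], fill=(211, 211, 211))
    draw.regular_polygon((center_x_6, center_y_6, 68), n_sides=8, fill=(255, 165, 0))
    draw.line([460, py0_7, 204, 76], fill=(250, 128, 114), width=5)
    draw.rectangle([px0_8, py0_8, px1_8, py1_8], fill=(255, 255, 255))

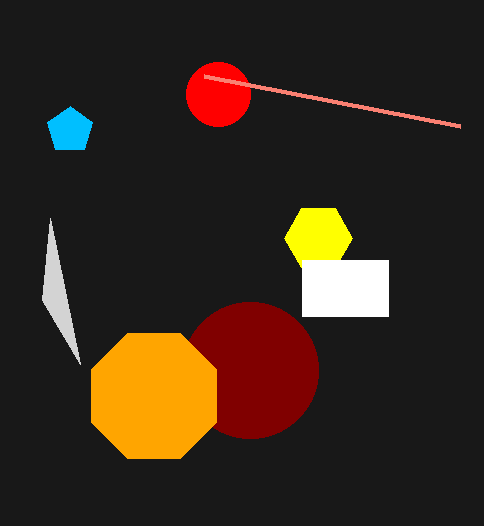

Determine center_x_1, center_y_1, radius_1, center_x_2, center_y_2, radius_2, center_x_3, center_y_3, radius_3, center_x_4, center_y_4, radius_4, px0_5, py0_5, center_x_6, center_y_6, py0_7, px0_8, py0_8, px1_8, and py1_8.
center_x_1 = 218, center_y_1 = 94, radius_1 = 32, center_x_2 = 318, center_y_2 = 238, radius_2 = 34, center_x_3 = 250, center_y_3 = 370, radius_3 = 68, center_x_4 = 70, center_y_4 = 130, radius_4 = 24, px0_5 = 42, py0_5 = 300, center_x_6 = 154, center_y_6 = 396, py0_7 = 126, px0_8 = 302, py0_8 = 260, px1_8 = 388, py1_8 = 316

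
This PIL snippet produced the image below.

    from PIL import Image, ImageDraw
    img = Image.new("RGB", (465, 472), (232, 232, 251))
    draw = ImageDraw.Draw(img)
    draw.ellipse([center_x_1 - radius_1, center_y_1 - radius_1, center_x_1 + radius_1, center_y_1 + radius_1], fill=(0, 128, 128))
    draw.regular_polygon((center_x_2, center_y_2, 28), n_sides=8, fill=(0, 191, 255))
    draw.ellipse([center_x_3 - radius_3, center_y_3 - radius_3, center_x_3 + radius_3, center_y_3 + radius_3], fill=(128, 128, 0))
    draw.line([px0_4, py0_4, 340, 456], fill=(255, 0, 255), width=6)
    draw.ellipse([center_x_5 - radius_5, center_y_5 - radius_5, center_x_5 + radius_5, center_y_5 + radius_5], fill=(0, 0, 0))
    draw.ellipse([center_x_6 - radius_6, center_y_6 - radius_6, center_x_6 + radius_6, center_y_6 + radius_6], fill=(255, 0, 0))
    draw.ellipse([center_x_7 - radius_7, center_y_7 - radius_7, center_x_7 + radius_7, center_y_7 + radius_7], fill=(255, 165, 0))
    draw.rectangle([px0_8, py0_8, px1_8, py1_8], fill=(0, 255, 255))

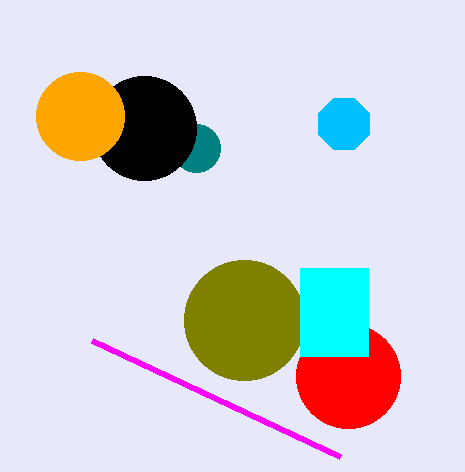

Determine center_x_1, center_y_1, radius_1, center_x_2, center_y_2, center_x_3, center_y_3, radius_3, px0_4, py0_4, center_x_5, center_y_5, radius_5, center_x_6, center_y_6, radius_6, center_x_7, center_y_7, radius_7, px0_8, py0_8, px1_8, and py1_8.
center_x_1 = 196, center_y_1 = 148, radius_1 = 24, center_x_2 = 344, center_y_2 = 124, center_x_3 = 244, center_y_3 = 320, radius_3 = 60, px0_4 = 92, py0_4 = 340, center_x_5 = 144, center_y_5 = 128, radius_5 = 52, center_x_6 = 348, center_y_6 = 376, radius_6 = 52, center_x_7 = 80, center_y_7 = 116, radius_7 = 44, px0_8 = 300, py0_8 = 268, px1_8 = 368, py1_8 = 356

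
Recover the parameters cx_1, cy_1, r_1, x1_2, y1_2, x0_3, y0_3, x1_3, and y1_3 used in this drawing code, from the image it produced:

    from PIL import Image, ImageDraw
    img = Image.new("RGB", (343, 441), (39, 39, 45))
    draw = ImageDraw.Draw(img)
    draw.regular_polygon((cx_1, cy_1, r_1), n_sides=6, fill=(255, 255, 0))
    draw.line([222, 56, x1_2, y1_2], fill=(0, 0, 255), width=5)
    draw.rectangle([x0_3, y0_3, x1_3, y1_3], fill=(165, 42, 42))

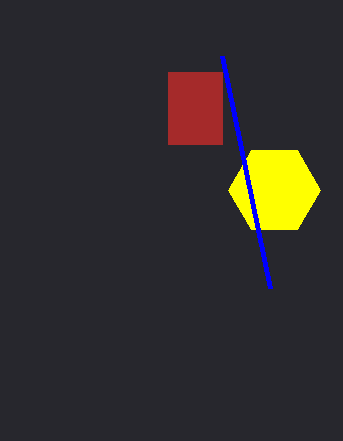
cx_1 = 274, cy_1 = 190, r_1 = 46, x1_2 = 270, y1_2 = 288, x0_3 = 168, y0_3 = 72, x1_3 = 222, y1_3 = 144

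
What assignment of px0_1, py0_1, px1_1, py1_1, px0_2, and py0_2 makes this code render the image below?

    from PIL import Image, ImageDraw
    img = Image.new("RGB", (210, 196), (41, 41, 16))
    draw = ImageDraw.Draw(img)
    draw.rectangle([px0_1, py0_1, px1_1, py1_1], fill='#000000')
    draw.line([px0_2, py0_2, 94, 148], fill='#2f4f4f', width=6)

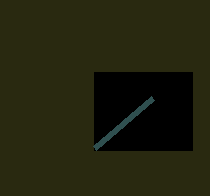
px0_1 = 94
py0_1 = 72
px1_1 = 192
py1_1 = 150
px0_2 = 152
py0_2 = 98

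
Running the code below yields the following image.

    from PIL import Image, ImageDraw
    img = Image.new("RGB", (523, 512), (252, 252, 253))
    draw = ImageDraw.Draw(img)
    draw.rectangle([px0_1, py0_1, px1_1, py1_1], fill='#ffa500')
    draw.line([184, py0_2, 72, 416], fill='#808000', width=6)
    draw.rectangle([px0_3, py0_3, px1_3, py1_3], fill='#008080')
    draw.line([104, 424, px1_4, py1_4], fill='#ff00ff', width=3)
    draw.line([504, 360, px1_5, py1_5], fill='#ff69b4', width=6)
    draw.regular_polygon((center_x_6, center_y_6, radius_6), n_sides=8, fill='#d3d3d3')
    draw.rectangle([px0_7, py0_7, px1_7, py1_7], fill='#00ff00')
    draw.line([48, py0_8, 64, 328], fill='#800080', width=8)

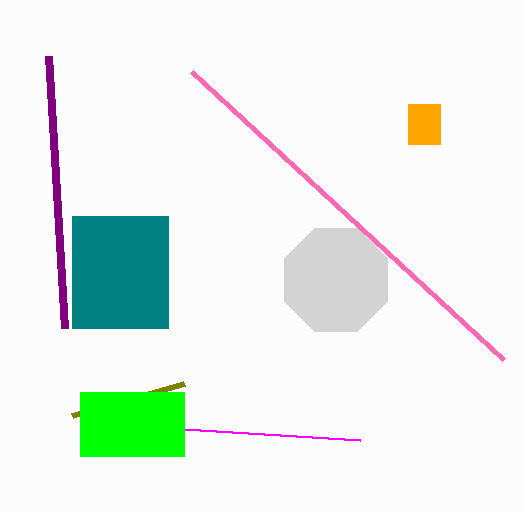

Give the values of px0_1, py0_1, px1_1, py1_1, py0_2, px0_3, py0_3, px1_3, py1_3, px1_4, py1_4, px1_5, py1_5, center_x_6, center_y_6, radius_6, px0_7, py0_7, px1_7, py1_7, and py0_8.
px0_1 = 408, py0_1 = 104, px1_1 = 440, py1_1 = 144, py0_2 = 384, px0_3 = 72, py0_3 = 216, px1_3 = 168, py1_3 = 328, px1_4 = 360, py1_4 = 440, px1_5 = 192, py1_5 = 72, center_x_6 = 336, center_y_6 = 280, radius_6 = 56, px0_7 = 80, py0_7 = 392, px1_7 = 184, py1_7 = 456, py0_8 = 56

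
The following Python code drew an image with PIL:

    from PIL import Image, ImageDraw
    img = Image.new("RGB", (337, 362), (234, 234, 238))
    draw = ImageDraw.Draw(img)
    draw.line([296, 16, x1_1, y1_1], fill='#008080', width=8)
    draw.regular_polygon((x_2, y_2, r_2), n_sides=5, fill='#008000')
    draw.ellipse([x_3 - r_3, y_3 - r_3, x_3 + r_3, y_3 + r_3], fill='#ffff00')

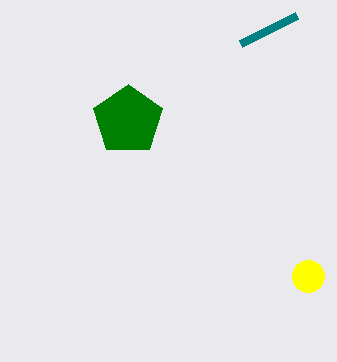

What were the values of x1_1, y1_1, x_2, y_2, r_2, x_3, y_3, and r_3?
x1_1 = 240, y1_1 = 44, x_2 = 128, y_2 = 120, r_2 = 36, x_3 = 308, y_3 = 276, r_3 = 16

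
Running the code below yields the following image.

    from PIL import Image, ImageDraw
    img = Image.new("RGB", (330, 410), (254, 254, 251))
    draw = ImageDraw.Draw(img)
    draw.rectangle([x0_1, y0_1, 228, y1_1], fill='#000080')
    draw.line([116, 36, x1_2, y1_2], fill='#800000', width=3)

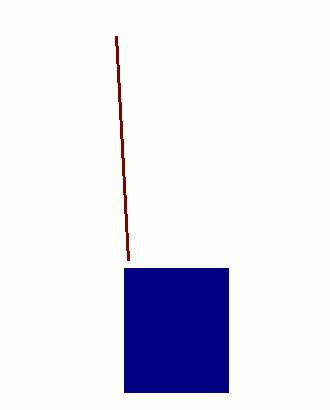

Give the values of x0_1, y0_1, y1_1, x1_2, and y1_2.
x0_1 = 124, y0_1 = 268, y1_1 = 392, x1_2 = 128, y1_2 = 260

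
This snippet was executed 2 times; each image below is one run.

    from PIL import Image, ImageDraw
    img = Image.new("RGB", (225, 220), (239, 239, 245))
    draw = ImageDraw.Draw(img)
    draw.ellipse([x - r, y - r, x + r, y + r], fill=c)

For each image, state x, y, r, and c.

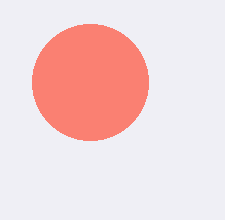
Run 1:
x = 90
y = 82
r = 58
c = 'salmon'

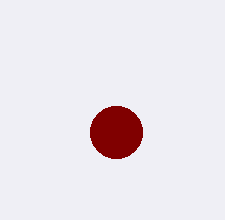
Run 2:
x = 116, y = 132, r = 26, c = 'maroon'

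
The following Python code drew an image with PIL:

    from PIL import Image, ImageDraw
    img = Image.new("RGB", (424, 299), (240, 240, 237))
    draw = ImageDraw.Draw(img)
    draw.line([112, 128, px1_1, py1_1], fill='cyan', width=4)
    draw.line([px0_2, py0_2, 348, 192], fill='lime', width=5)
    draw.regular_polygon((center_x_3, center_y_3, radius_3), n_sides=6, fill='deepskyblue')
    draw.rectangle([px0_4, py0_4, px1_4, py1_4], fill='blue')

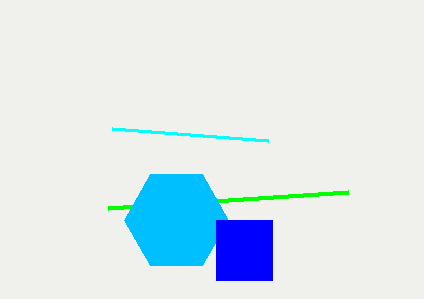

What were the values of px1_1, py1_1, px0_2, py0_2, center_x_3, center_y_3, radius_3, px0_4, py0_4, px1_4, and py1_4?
px1_1 = 268, py1_1 = 140, px0_2 = 108, py0_2 = 208, center_x_3 = 176, center_y_3 = 220, radius_3 = 52, px0_4 = 216, py0_4 = 220, px1_4 = 272, py1_4 = 280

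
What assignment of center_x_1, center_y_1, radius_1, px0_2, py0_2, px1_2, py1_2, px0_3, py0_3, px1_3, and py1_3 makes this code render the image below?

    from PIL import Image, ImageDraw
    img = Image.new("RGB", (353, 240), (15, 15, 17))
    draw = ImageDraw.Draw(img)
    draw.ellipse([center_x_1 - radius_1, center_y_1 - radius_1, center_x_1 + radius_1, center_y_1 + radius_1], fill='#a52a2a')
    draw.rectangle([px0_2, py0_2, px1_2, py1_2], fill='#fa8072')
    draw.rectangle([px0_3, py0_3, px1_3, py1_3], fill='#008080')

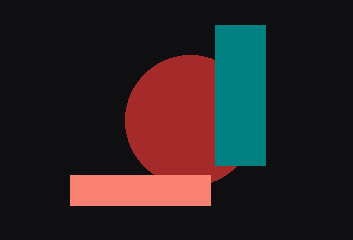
center_x_1 = 190; center_y_1 = 120; radius_1 = 65; px0_2 = 70; py0_2 = 175; px1_2 = 210; py1_2 = 205; px0_3 = 215; py0_3 = 25; px1_3 = 265; py1_3 = 165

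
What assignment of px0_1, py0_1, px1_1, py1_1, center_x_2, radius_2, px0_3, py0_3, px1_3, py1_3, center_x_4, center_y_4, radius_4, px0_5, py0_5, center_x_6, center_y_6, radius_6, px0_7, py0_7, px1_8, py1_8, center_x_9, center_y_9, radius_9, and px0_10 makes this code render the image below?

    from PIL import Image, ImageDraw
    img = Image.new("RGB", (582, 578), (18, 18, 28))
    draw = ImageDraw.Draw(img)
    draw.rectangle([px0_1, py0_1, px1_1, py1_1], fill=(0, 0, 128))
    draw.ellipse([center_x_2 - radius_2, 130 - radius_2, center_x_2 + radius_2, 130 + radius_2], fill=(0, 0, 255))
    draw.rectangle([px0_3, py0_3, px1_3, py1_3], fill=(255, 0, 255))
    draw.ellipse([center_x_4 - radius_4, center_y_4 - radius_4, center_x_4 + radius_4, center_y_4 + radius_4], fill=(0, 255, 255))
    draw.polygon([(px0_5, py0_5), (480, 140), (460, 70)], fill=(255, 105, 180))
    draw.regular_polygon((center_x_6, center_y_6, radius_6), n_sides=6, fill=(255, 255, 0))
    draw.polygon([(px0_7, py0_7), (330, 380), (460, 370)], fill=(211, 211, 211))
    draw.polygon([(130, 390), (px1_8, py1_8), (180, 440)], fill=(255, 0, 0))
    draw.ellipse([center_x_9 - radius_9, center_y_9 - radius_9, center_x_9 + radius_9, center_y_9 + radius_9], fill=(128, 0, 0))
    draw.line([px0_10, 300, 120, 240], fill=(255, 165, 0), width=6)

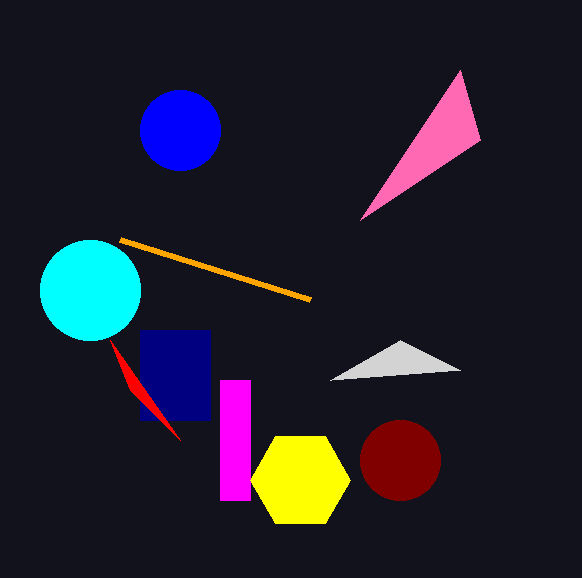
px0_1 = 140; py0_1 = 330; px1_1 = 210; py1_1 = 420; center_x_2 = 180; radius_2 = 40; px0_3 = 220; py0_3 = 380; px1_3 = 250; py1_3 = 500; center_x_4 = 90; center_y_4 = 290; radius_4 = 50; px0_5 = 360; py0_5 = 220; center_x_6 = 300; center_y_6 = 480; radius_6 = 50; px0_7 = 400; py0_7 = 340; px1_8 = 110; py1_8 = 340; center_x_9 = 400; center_y_9 = 460; radius_9 = 40; px0_10 = 310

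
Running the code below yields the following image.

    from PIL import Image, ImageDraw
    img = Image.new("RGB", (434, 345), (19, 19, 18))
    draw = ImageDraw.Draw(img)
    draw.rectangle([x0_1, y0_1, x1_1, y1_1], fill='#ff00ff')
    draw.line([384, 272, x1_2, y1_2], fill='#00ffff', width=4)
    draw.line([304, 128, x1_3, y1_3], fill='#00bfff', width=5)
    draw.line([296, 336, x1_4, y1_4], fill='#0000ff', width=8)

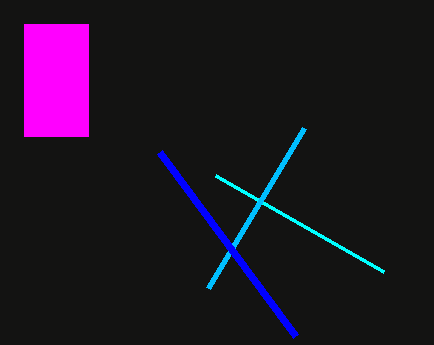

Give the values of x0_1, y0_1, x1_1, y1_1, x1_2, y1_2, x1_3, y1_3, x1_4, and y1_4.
x0_1 = 24
y0_1 = 24
x1_1 = 88
y1_1 = 136
x1_2 = 216
y1_2 = 176
x1_3 = 208
y1_3 = 288
x1_4 = 160
y1_4 = 152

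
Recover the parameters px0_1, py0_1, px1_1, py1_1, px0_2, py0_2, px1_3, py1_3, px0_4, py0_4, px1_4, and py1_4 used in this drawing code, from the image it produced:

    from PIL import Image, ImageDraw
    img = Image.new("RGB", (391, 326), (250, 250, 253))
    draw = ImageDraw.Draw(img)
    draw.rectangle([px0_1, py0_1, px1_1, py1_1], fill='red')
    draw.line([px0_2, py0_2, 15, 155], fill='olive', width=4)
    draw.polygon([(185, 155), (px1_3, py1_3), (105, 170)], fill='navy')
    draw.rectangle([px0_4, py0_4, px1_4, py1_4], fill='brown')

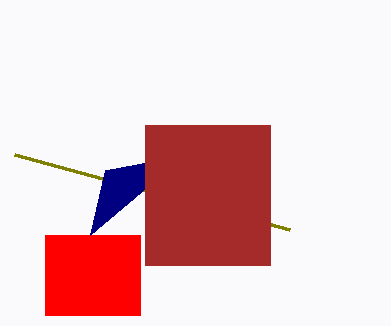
px0_1 = 45, py0_1 = 235, px1_1 = 140, py1_1 = 315, px0_2 = 290, py0_2 = 230, px1_3 = 90, py1_3 = 235, px0_4 = 145, py0_4 = 125, px1_4 = 270, py1_4 = 265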